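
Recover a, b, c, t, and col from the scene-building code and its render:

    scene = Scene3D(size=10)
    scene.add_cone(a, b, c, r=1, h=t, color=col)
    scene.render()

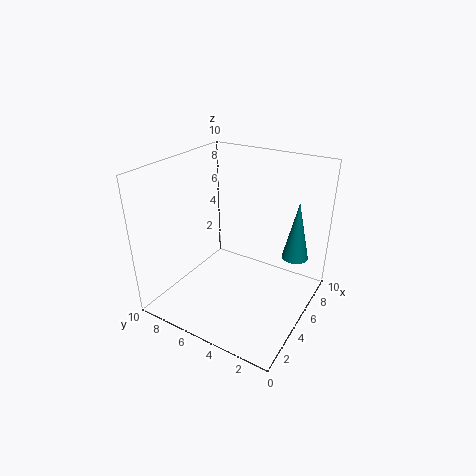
a = 8.5; b = 2; c = 2.5; t = 4.5; col = 'teal'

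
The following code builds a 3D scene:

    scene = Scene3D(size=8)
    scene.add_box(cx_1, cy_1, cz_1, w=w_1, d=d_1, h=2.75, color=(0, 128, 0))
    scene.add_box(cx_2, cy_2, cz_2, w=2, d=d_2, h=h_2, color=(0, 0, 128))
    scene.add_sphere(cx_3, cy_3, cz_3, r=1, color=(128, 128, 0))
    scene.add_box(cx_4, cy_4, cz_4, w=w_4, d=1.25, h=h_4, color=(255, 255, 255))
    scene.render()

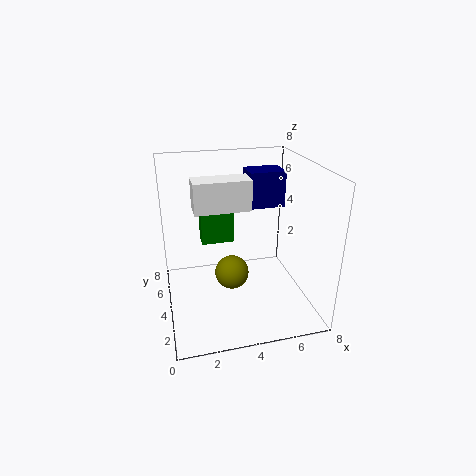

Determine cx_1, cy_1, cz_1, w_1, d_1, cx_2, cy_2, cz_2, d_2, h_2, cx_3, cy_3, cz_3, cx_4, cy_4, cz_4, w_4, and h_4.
cx_1 = 2.25; cy_1 = 6; cz_1 = 2.75; w_1 = 2; d_1 = 1; cx_2 = 4.75; cy_2 = 4.25; cz_2 = 5.5; d_2 = 1.5; h_2 = 2; cx_3 = 3.75; cy_3 = 4.5; cz_3 = 1.5; cx_4 = 1.5; cy_4 = 2.25; cz_4 = 6.25; w_4 = 2.75; h_4 = 1.5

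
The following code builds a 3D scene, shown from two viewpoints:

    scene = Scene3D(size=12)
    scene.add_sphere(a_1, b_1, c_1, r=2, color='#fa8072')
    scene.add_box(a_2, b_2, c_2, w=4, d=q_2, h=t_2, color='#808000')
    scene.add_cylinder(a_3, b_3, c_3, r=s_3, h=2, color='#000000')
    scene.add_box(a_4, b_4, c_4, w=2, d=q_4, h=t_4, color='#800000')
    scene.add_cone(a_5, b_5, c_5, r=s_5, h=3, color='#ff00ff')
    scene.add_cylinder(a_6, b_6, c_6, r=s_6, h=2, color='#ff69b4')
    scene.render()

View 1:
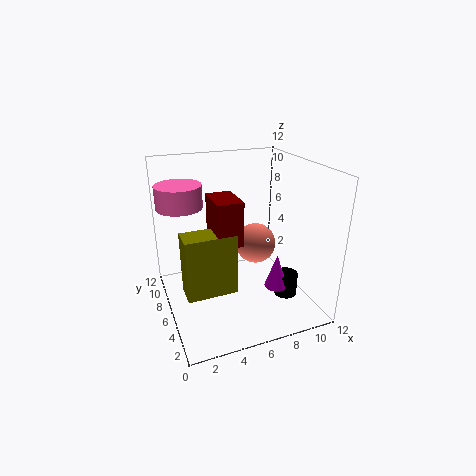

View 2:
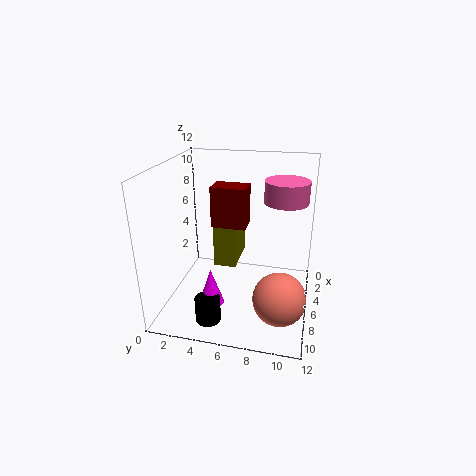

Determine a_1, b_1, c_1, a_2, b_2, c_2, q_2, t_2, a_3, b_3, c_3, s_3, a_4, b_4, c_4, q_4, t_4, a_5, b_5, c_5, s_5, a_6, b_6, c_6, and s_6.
a_1 = 9.5; b_1 = 10; c_1 = 3; a_2 = 1; b_2 = 3.5; c_2 = 2.5; q_2 = 2; t_2 = 5; a_3 = 10; b_3 = 4.5; c_3 = 0.5; s_3 = 1; a_4 = 3.5; b_4 = 3.5; c_4 = 6.5; q_4 = 3; t_4 = 3.5; a_5 = 9; b_5 = 4.5; c_5 = 1.5; s_5 = 1; a_6 = 2; b_6 = 9.5; c_6 = 8; s_6 = 2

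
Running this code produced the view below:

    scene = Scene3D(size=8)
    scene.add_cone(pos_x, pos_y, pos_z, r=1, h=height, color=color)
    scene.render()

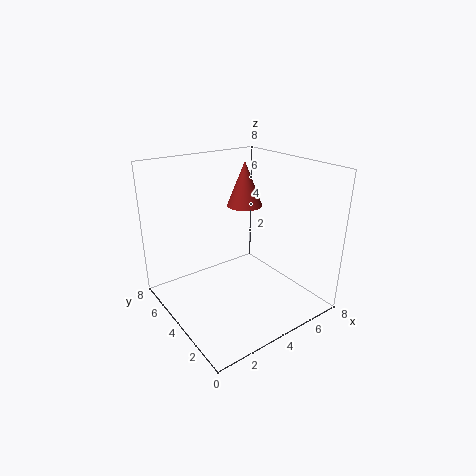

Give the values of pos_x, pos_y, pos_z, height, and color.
pos_x = 5
pos_y = 4.75
pos_z = 5.5
height = 2.5
color = 'brown'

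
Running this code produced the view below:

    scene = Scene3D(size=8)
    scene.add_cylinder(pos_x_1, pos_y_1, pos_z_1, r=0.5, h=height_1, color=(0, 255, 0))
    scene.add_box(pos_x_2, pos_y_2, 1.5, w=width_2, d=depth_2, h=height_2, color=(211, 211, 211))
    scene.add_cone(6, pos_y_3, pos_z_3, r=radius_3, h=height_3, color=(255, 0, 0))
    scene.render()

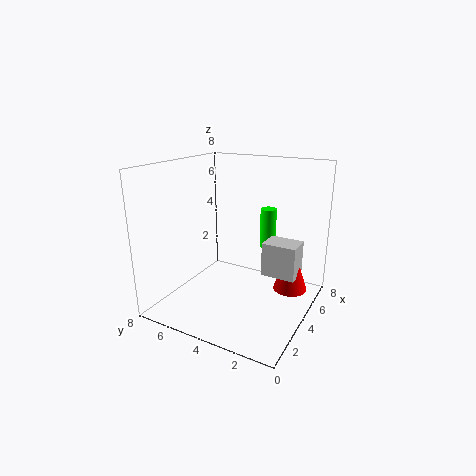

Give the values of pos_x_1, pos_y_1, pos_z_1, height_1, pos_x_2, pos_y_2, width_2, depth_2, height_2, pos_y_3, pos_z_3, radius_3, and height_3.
pos_x_1 = 7
pos_y_1 = 3.5
pos_z_1 = 2.5
height_1 = 2.5
pos_x_2 = 5
pos_y_2 = 1
width_2 = 1.5
depth_2 = 2
height_2 = 2
pos_y_3 = 1.5
pos_z_3 = 0.5
radius_3 = 1
height_3 = 3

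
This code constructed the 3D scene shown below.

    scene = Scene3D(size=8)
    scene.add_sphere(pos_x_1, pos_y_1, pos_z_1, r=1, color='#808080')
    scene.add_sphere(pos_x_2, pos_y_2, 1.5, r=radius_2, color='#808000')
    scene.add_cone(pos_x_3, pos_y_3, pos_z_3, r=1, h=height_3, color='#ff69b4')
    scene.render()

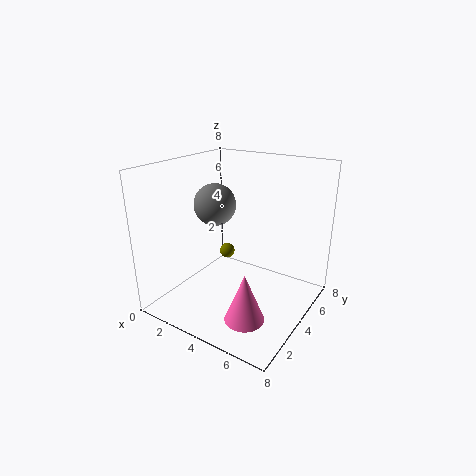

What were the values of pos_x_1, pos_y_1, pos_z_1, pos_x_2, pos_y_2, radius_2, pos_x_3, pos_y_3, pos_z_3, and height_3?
pos_x_1 = 4, pos_y_1 = 2, pos_z_1 = 6.5, pos_x_2 = 1.5, pos_y_2 = 6.5, radius_2 = 0.5, pos_x_3 = 6, pos_y_3 = 1.5, pos_z_3 = 1, height_3 = 2.5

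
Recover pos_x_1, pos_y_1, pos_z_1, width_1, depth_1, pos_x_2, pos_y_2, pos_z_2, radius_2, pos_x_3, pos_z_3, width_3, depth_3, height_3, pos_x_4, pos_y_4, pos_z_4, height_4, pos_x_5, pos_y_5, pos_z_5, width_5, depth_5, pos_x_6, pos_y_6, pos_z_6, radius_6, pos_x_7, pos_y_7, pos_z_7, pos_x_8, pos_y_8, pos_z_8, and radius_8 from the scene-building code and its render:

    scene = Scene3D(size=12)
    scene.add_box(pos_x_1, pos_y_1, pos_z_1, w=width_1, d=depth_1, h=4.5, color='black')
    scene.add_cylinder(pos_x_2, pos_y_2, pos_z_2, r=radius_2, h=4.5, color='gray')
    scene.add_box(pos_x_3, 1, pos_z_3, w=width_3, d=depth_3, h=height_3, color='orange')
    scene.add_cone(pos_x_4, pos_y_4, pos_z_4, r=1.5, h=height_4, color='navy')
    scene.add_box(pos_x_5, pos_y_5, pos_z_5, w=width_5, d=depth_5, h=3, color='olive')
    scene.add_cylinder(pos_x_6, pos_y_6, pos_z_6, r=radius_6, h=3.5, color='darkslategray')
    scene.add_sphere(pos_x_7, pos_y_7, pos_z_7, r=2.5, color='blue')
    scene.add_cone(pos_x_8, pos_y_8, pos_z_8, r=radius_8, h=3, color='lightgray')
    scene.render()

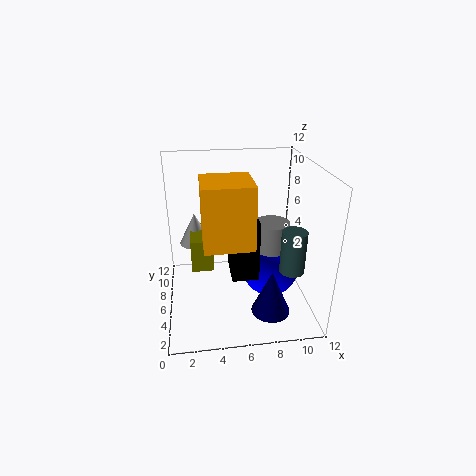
pos_x_1 = 5, pos_y_1 = 2, pos_z_1 = 4.5, width_1 = 2, depth_1 = 2.5, pos_x_2 = 9, pos_y_2 = 6.5, pos_z_2 = 2.5, radius_2 = 1.5, pos_x_3 = 3, pos_z_3 = 7.5, width_3 = 3.5, depth_3 = 3.5, height_3 = 4.5, pos_x_4 = 8, pos_y_4 = 2, pos_z_4 = 1.5, height_4 = 3.5, pos_x_5 = 2, pos_y_5 = 7.5, pos_z_5 = 2, width_5 = 2, depth_5 = 4, pos_x_6 = 10, pos_y_6 = 3.5, pos_z_6 = 4, radius_6 = 1, pos_x_7 = 9, pos_y_7 = 6.5, pos_z_7 = 2.5, pos_x_8 = 2.5, pos_y_8 = 10.5, pos_z_8 = 3.5, radius_8 = 1.5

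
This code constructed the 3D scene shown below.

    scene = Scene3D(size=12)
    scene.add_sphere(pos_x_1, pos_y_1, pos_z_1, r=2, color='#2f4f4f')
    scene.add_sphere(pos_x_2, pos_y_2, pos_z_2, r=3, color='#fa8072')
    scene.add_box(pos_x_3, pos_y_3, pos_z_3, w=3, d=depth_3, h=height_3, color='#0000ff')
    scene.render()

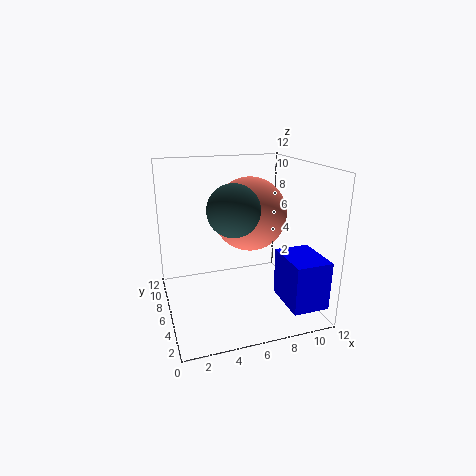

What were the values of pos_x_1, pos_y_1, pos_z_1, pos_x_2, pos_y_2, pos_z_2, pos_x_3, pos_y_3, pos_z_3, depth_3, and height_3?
pos_x_1 = 5, pos_y_1 = 4, pos_z_1 = 9, pos_x_2 = 7, pos_y_2 = 6, pos_z_2 = 8, pos_x_3 = 9, pos_y_3 = 1, pos_z_3 = 1, depth_3 = 4, height_3 = 4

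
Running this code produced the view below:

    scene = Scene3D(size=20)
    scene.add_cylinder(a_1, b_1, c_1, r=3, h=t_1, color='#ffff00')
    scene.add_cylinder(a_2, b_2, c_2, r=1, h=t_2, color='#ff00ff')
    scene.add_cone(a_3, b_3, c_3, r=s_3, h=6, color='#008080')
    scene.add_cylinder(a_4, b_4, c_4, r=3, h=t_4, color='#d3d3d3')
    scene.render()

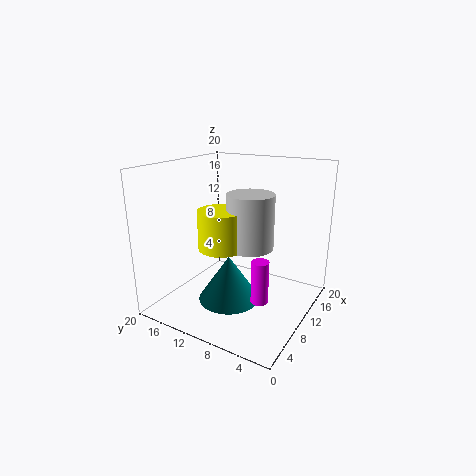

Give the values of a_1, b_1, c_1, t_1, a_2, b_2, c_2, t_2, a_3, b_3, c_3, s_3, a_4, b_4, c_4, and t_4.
a_1 = 6
b_1 = 10
c_1 = 10
t_1 = 5
a_2 = 3
b_2 = 3
c_2 = 6
t_2 = 5
a_3 = 6
b_3 = 9
c_3 = 3
s_3 = 4
a_4 = 8
b_4 = 7
c_4 = 10
t_4 = 7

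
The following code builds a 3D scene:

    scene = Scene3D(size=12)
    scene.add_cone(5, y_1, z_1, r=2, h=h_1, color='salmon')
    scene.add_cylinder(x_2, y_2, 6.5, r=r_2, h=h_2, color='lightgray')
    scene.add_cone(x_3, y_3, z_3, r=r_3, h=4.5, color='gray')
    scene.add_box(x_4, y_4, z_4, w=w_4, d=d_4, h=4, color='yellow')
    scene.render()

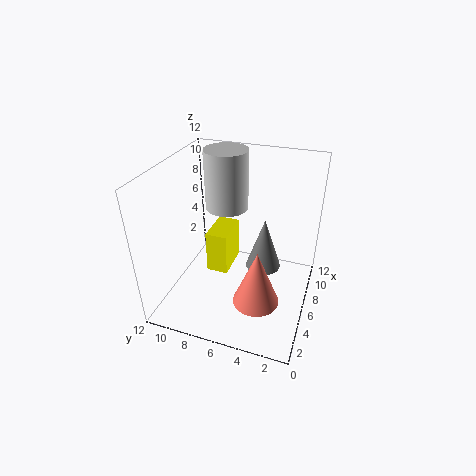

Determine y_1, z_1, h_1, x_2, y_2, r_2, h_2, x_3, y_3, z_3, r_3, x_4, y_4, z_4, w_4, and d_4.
y_1 = 4; z_1 = 0.5; h_1 = 5; x_2 = 10; y_2 = 8.5; r_2 = 2; h_2 = 5.5; x_3 = 7; y_3 = 4; z_3 = 3; r_3 = 1.5; x_4 = 7; y_4 = 7.5; z_4 = 1; w_4 = 3.5; d_4 = 2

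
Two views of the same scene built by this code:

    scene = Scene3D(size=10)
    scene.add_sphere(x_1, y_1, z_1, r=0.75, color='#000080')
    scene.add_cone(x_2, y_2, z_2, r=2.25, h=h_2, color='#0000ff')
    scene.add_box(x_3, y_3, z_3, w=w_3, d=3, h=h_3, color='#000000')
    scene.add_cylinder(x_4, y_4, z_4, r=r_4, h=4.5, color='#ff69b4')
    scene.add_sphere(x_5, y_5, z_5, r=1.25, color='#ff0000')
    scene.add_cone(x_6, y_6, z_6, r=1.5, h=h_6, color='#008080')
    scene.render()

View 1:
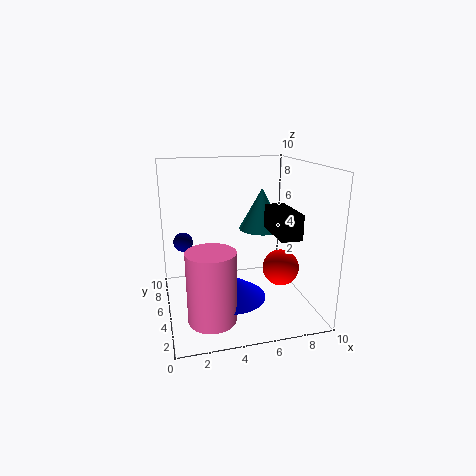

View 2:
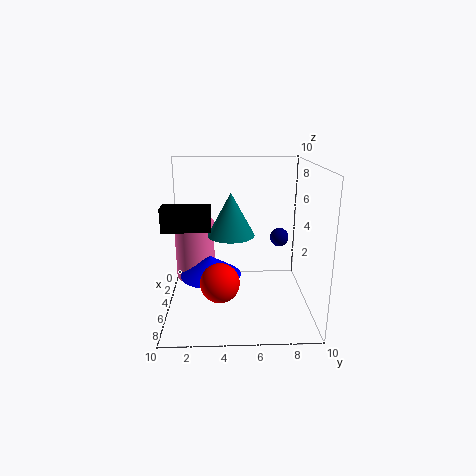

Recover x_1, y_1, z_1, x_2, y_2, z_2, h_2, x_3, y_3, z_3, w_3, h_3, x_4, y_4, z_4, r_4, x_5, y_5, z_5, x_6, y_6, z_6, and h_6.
x_1 = 1.5; y_1 = 8.5; z_1 = 3.75; x_2 = 4; y_2 = 3; z_2 = 1.75; h_2 = 1.5; x_3 = 6.25; y_3 = 0.25; z_3 = 6.25; w_3 = 1.25; h_3 = 1.5; x_4 = 2.5; y_4 = 1.75; z_4 = 1; r_4 = 1.5; x_5 = 7.75; y_5 = 3.75; z_5 = 3; x_6 = 6.5; y_6 = 4.5; z_6 = 5.75; h_6 = 2.75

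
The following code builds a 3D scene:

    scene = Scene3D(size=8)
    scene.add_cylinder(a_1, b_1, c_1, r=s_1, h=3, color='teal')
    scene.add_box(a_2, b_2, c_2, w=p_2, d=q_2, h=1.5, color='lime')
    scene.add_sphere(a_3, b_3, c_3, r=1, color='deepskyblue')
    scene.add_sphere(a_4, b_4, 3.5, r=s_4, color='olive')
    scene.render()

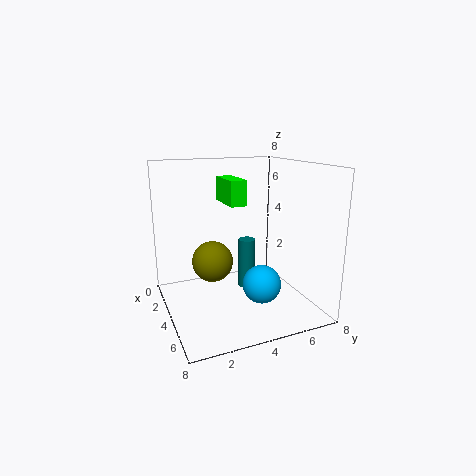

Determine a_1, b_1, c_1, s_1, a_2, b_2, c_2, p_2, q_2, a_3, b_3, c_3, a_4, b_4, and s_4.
a_1 = 3
b_1 = 5
c_1 = 0.5
s_1 = 0.5
a_2 = 0.5
b_2 = 4
c_2 = 5.5
p_2 = 2.5
q_2 = 1
a_3 = 6
b_3 = 4.5
c_3 = 2
a_4 = 5.5
b_4 = 2
s_4 = 1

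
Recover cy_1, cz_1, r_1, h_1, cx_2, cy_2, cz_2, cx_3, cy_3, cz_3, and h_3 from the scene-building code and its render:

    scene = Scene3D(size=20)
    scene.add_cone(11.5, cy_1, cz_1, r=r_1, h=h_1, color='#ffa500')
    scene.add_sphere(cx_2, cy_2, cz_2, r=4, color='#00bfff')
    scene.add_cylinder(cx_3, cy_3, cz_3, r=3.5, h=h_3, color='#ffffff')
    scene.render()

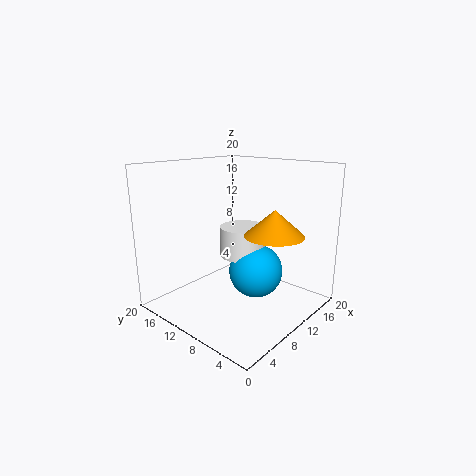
cy_1 = 5; cz_1 = 11; r_1 = 4; h_1 = 3.5; cx_2 = 13.5; cy_2 = 9.5; cz_2 = 4; cx_3 = 13.5; cy_3 = 12; cz_3 = 6; h_3 = 4.5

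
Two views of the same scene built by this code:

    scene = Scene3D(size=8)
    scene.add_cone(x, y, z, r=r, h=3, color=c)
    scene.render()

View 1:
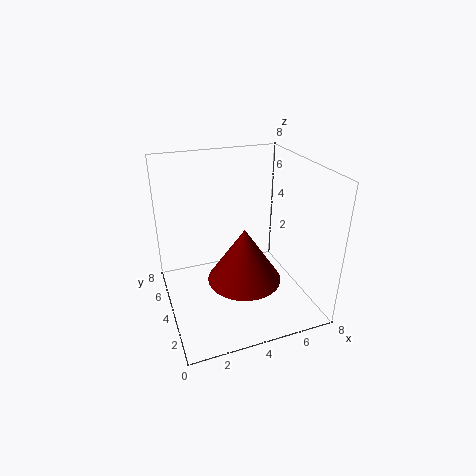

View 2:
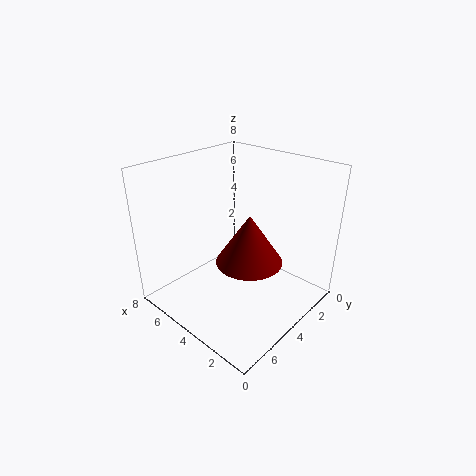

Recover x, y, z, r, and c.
x = 4, y = 3, z = 2, r = 2, c = 'maroon'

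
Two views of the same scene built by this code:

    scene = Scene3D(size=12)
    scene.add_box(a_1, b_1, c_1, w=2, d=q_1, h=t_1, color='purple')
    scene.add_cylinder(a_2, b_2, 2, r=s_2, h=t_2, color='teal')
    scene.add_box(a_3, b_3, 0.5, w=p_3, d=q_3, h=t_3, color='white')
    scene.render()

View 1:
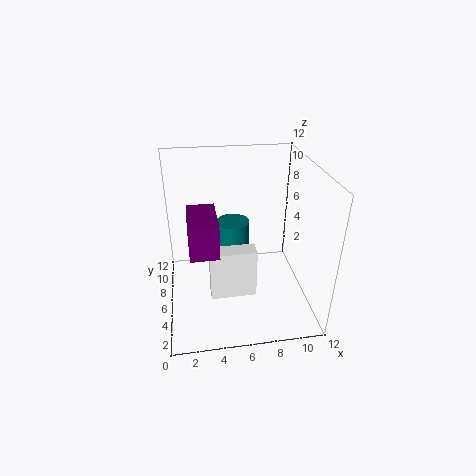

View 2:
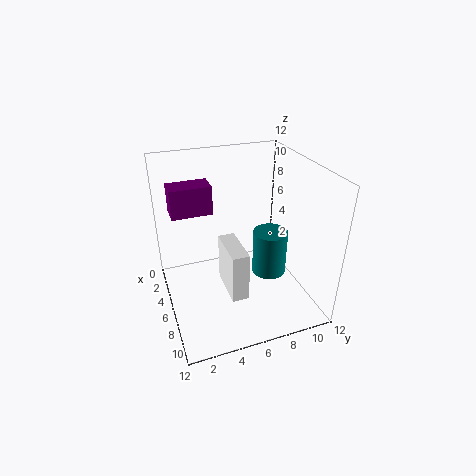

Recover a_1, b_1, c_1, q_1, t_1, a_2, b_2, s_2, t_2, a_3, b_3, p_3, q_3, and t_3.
a_1 = 2
b_1 = 1
c_1 = 7.5
q_1 = 3.5
t_1 = 2.5
a_2 = 6
b_2 = 9
s_2 = 1.5
t_2 = 4
a_3 = 3.5
b_3 = 5
p_3 = 4
q_3 = 1.5
t_3 = 4.5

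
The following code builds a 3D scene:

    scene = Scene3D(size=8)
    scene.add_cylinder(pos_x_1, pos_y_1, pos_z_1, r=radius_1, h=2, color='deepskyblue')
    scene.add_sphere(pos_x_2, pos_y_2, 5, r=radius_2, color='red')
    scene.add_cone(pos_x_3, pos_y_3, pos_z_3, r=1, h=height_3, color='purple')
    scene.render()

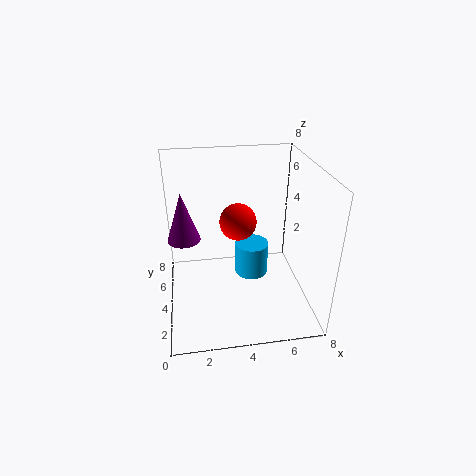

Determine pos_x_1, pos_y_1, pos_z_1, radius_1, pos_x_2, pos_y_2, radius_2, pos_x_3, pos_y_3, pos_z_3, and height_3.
pos_x_1 = 5, pos_y_1 = 5, pos_z_1 = 1, radius_1 = 1, pos_x_2 = 4, pos_y_2 = 4, radius_2 = 1, pos_x_3 = 1, pos_y_3 = 6, pos_z_3 = 3, height_3 = 3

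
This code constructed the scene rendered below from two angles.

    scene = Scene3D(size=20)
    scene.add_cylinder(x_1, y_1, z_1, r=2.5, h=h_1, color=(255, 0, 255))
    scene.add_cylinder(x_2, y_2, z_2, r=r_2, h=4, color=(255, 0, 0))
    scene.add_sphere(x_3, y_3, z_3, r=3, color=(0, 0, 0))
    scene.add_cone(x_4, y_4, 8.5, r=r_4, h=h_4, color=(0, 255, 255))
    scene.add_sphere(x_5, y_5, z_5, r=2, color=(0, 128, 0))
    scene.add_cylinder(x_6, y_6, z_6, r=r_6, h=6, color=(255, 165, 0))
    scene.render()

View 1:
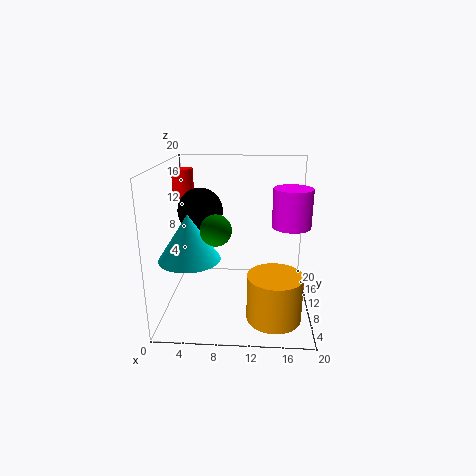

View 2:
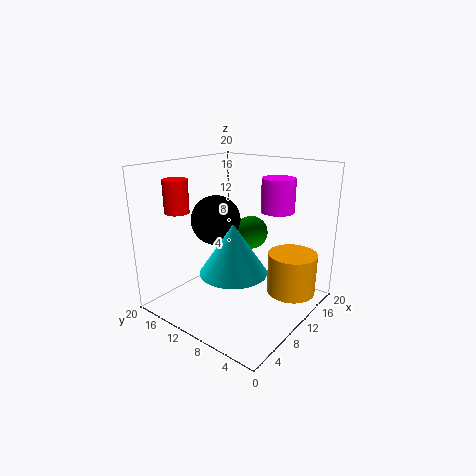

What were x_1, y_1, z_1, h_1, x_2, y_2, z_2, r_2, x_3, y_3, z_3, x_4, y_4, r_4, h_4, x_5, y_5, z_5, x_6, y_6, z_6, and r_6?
x_1 = 17, y_1 = 8, z_1 = 12.5, h_1 = 5, x_2 = 2, y_2 = 13, z_2 = 15, r_2 = 1.5, x_3 = 5, y_3 = 9.5, z_3 = 14, x_4 = 4, y_4 = 6, r_4 = 4, h_4 = 6, x_5 = 7.5, y_5 = 6, z_5 = 12.5, x_6 = 15, y_6 = 4, z_6 = 1.5, r_6 = 3.5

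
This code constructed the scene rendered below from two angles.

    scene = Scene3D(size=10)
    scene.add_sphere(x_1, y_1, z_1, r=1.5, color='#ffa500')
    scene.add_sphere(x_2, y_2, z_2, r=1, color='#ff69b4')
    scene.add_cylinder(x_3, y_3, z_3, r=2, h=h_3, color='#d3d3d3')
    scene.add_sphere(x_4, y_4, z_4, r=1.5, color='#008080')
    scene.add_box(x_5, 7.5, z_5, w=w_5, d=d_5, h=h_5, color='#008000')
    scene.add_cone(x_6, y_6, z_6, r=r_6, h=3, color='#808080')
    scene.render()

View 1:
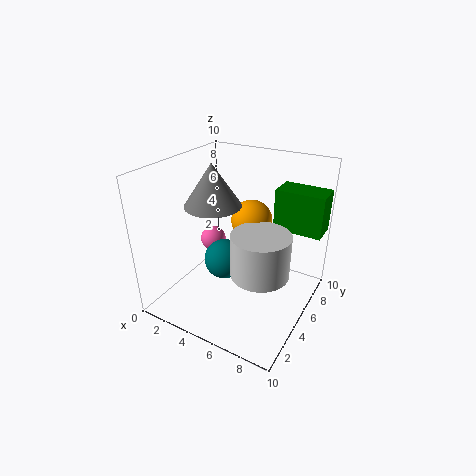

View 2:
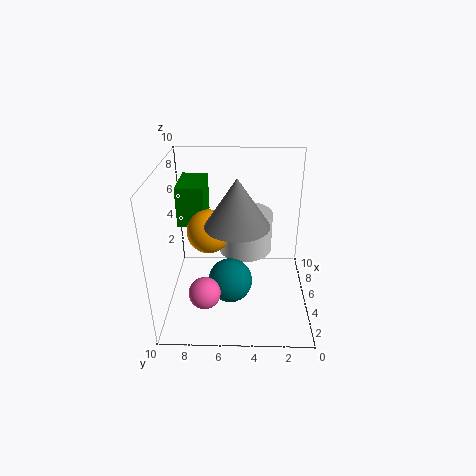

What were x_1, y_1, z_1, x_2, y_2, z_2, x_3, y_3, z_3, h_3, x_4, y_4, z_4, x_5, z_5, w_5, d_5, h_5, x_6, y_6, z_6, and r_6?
x_1 = 5
y_1 = 7
z_1 = 5.5
x_2 = 1.5
y_2 = 7
z_2 = 3
x_3 = 7
y_3 = 4.5
z_3 = 3
h_3 = 3
x_4 = 3.5
y_4 = 5.5
z_4 = 2.5
x_5 = 6.5
z_5 = 5
w_5 = 3.5
d_5 = 2
h_5 = 3
x_6 = 3
y_6 = 5
z_6 = 7
r_6 = 2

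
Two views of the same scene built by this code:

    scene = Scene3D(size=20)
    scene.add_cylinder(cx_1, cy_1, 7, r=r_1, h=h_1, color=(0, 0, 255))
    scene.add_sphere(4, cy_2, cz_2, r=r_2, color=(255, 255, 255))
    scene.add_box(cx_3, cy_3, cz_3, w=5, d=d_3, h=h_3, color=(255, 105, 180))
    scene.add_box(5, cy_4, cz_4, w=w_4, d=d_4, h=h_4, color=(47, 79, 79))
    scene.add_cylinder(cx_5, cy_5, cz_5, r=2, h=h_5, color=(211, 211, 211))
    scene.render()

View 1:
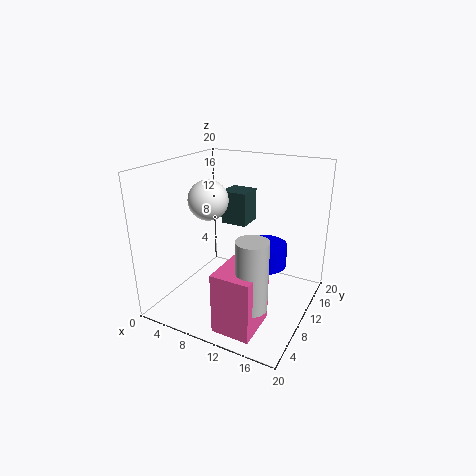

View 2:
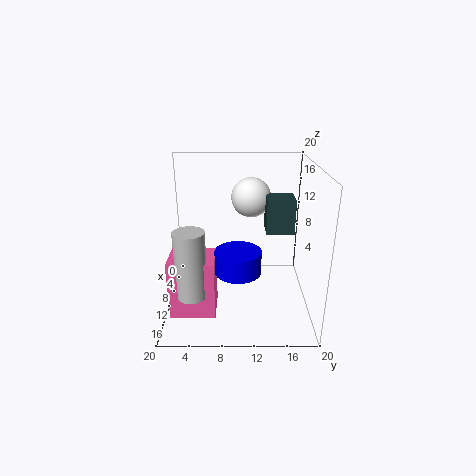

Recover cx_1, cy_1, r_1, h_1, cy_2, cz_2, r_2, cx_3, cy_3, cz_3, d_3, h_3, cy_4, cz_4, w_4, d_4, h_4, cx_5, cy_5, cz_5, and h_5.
cx_1 = 14, cy_1 = 10, r_1 = 3, h_1 = 3, cy_2 = 12, cz_2 = 14, r_2 = 3, cx_3 = 11, cy_3 = 1, cz_3 = 1, d_3 = 6, h_3 = 8, cy_4 = 14, cz_4 = 10, w_4 = 4, d_4 = 4, h_4 = 5, cx_5 = 15, cy_5 = 4, cz_5 = 4, h_5 = 9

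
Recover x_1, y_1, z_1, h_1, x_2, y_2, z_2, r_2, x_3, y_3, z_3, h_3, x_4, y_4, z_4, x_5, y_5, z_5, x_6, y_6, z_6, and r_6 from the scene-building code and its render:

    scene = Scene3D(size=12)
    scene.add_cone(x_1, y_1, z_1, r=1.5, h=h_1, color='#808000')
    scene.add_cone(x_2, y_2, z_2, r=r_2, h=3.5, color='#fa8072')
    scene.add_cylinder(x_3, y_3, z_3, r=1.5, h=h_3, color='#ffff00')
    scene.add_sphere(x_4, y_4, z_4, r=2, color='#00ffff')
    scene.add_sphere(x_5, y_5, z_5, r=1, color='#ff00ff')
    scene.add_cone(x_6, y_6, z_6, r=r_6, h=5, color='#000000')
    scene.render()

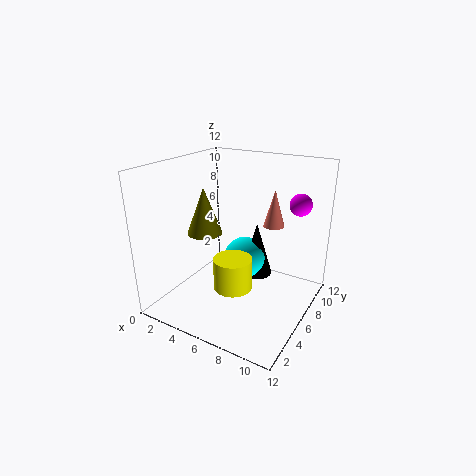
x_1 = 3
y_1 = 5.5
z_1 = 6
h_1 = 4
x_2 = 7
y_2 = 11
z_2 = 5.5
r_2 = 1
x_3 = 7
y_3 = 3.5
z_3 = 3
h_3 = 2.5
x_4 = 5
y_4 = 9
z_4 = 2.5
x_5 = 9.5
y_5 = 11
z_5 = 8
x_6 = 6
y_6 = 9.5
z_6 = 1
r_6 = 1.5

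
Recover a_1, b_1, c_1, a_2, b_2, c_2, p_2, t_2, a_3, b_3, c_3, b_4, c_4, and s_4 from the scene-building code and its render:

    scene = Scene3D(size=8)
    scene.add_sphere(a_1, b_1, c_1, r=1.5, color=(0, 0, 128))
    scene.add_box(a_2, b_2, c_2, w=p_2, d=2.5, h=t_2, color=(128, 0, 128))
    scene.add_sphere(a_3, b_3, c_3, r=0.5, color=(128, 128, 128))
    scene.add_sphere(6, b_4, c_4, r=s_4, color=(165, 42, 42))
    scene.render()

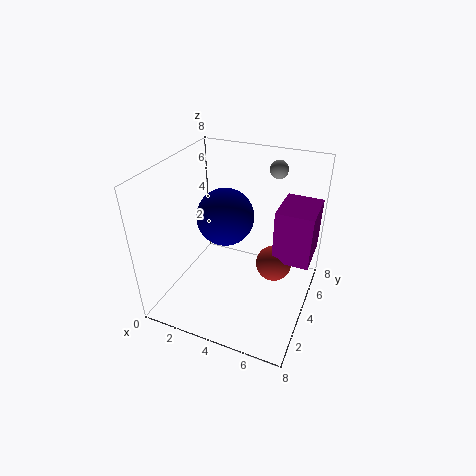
a_1 = 3.5, b_1 = 3.5, c_1 = 5.5, a_2 = 6, b_2 = 4, c_2 = 3, p_2 = 2, t_2 = 3, a_3 = 5.5, b_3 = 6, c_3 = 7.5, b_4 = 4.5, c_4 = 2.5, s_4 = 1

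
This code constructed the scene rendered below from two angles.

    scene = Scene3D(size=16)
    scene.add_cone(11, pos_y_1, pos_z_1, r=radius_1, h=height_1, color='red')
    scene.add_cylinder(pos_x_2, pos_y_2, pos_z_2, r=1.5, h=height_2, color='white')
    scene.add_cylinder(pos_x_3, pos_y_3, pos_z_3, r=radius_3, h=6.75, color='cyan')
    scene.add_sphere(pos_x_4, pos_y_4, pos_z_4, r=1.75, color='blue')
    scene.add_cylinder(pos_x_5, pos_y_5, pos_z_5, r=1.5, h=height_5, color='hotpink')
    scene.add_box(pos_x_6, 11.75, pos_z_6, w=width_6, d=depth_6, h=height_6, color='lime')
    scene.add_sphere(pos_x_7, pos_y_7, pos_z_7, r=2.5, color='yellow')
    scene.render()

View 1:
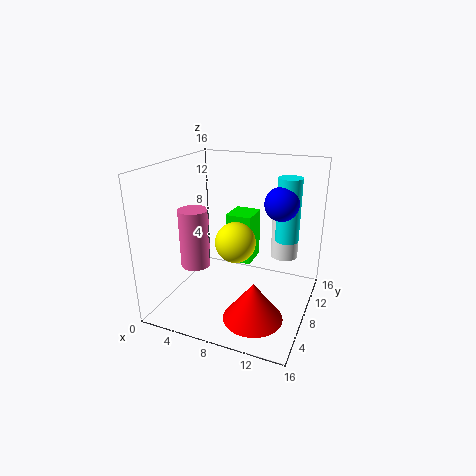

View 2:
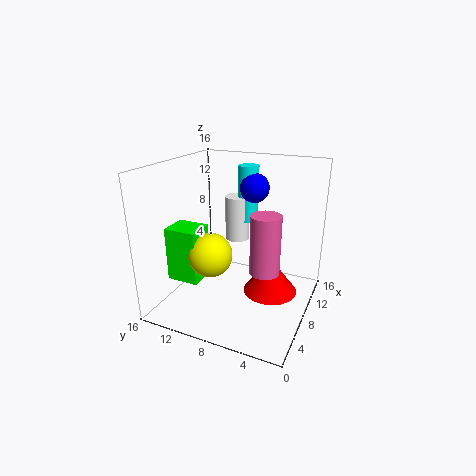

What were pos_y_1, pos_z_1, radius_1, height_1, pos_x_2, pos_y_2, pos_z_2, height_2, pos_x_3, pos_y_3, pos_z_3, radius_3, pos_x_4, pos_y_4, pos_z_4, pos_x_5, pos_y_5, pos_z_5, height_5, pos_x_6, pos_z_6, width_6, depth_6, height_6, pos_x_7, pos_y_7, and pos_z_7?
pos_y_1 = 5, pos_z_1 = 0.25, radius_1 = 3.25, height_1 = 4.25, pos_x_2 = 12.75, pos_y_2 = 10.25, pos_z_2 = 5.75, height_2 = 5.5, pos_x_3 = 13.25, pos_y_3 = 9, pos_z_3 = 8.25, radius_3 = 1.25, pos_x_4 = 12.75, pos_y_4 = 8, pos_z_4 = 12.5, pos_x_5 = 5, pos_y_5 = 3.75, pos_z_5 = 6.25, height_5 = 6, pos_x_6 = 4.75, pos_z_6 = 2.75, width_6 = 3.25, depth_6 = 3.75, height_6 = 6.25, pos_x_7 = 6.5, pos_y_7 = 10.75, pos_z_7 = 6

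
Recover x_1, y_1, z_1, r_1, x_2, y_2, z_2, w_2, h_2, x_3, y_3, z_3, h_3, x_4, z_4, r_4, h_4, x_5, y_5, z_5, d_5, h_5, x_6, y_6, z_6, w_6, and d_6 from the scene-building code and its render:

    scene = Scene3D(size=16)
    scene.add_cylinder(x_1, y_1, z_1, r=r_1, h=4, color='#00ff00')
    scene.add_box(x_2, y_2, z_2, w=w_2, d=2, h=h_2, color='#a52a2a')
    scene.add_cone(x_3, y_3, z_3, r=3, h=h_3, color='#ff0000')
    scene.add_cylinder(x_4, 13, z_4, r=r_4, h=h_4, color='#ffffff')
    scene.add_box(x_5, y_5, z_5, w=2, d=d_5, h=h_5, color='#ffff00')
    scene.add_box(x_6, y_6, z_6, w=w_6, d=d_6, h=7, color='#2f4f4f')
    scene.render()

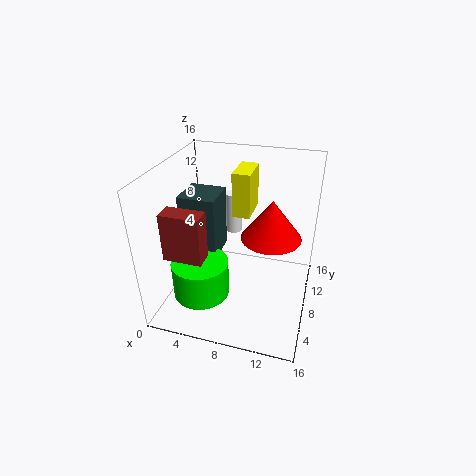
x_1 = 5, y_1 = 4, z_1 = 3, r_1 = 3, x_2 = 2, y_2 = 2, z_2 = 8, w_2 = 4, h_2 = 5, x_3 = 12, y_3 = 6, z_3 = 10, h_3 = 4, x_4 = 6, z_4 = 6, r_4 = 1, h_4 = 5, x_5 = 7, y_5 = 9, z_5 = 10, d_5 = 4, h_5 = 5, x_6 = 2, y_6 = 6, z_6 = 6, w_6 = 4, d_6 = 4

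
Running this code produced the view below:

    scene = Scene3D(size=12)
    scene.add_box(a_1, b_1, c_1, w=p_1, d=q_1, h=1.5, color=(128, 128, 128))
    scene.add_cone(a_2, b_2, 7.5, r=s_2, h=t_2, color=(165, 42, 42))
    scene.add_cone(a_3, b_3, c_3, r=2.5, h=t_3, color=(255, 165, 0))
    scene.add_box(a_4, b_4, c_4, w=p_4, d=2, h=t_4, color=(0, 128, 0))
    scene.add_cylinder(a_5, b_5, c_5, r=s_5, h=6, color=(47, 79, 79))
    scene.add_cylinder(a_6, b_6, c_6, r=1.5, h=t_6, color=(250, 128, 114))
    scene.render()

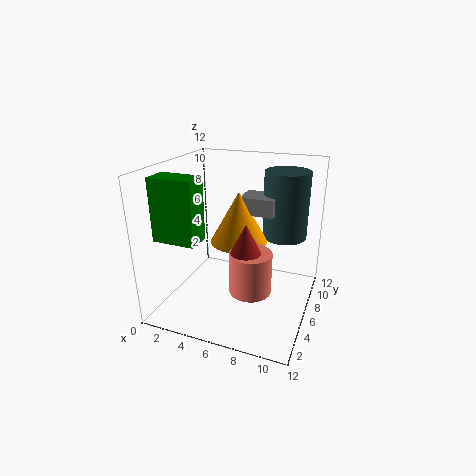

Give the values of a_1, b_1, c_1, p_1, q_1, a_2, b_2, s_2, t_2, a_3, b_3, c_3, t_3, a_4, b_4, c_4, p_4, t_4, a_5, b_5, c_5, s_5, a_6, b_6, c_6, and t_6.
a_1 = 5.5, b_1 = 7.5, c_1 = 7.5, p_1 = 3, q_1 = 2.5, a_2 = 8.5, b_2 = 1, s_2 = 1, t_2 = 2, a_3 = 5.5, b_3 = 7.5, c_3 = 5, t_3 = 4.5, a_4 = 0.5, b_4 = 2, c_4 = 6.5, p_4 = 3.5, t_4 = 5, a_5 = 9, b_5 = 10, c_5 = 5, s_5 = 2, a_6 = 8.5, b_6 = 2, c_6 = 4, t_6 = 3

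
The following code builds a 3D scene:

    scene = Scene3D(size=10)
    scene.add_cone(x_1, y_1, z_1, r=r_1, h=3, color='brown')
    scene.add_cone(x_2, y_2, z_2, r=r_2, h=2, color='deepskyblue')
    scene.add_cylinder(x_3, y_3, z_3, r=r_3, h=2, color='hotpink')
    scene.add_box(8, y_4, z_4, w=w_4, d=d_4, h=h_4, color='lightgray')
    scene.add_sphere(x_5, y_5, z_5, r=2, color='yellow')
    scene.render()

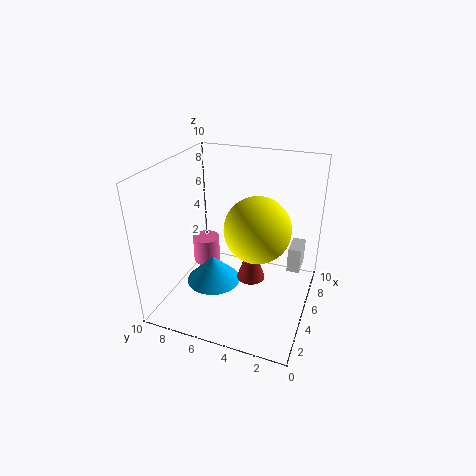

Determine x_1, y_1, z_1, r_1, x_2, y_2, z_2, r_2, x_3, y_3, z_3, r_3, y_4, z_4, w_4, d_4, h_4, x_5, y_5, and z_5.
x_1 = 5
y_1 = 4
z_1 = 2
r_1 = 1
x_2 = 5
y_2 = 7
z_2 = 1
r_2 = 2
x_3 = 6
y_3 = 8
z_3 = 2
r_3 = 1
y_4 = 1
z_4 = 1
w_4 = 2
d_4 = 1
h_4 = 2
x_5 = 3
y_5 = 3
z_5 = 7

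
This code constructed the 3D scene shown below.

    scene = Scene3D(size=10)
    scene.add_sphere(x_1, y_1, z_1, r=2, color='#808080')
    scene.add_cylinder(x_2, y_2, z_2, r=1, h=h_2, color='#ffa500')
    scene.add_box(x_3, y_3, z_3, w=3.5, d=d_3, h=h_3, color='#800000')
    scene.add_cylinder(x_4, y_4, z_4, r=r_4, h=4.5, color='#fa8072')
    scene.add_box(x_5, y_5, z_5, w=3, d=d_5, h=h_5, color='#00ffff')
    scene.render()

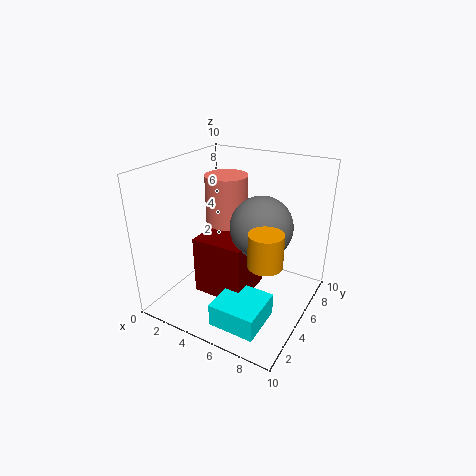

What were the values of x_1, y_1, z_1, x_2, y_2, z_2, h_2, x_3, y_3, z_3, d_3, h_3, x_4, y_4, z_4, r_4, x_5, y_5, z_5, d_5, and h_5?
x_1 = 7; y_1 = 4.5; z_1 = 6.5; x_2 = 8.5; y_2 = 2; z_2 = 5.5; h_2 = 2; x_3 = 3; y_3 = 2.5; z_3 = 1.5; d_3 = 3.5; h_3 = 4; x_4 = 3.5; y_4 = 6; z_4 = 4.5; r_4 = 1.5; x_5 = 5.5; y_5 = 0.5; z_5 = 1; d_5 = 3; h_5 = 1.5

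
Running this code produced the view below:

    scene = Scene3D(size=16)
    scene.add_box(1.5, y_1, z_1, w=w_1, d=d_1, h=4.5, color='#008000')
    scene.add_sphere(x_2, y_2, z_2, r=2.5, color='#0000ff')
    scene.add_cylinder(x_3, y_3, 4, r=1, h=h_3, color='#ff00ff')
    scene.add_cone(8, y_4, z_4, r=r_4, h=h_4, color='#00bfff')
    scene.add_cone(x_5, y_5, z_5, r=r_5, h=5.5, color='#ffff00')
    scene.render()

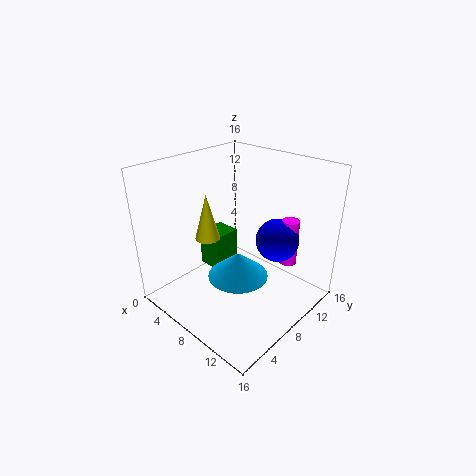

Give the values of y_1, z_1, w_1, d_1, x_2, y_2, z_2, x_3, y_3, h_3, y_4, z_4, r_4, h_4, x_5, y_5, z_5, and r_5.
y_1 = 8, z_1 = 2, w_1 = 3, d_1 = 3.5, x_2 = 10.5, y_2 = 12, z_2 = 7, x_3 = 11.5, y_3 = 13, h_3 = 5.5, y_4 = 8, z_4 = 3, r_4 = 3.5, h_4 = 3, x_5 = 3.5, y_5 = 7.5, z_5 = 6.5, r_5 = 1.5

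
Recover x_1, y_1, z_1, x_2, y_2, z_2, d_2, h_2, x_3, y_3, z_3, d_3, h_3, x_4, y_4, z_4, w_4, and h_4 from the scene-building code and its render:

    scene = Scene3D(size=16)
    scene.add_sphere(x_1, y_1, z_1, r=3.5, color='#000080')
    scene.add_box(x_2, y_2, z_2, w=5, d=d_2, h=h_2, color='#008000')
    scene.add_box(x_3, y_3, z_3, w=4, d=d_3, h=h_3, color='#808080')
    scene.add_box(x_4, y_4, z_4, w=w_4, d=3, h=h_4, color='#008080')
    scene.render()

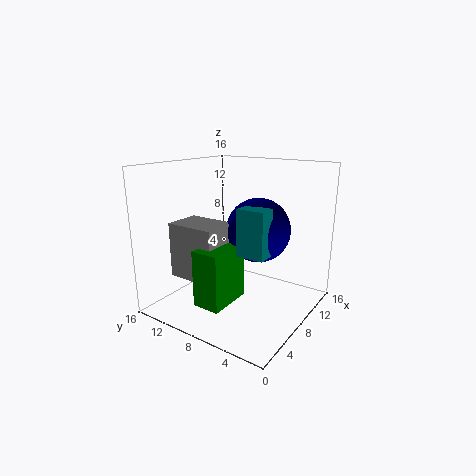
x_1 = 9, y_1 = 6, z_1 = 9, x_2 = 2, y_2 = 6.5, z_2 = 2, d_2 = 3, h_2 = 6, x_3 = 3, y_3 = 8, z_3 = 4, d_3 = 5.5, h_3 = 6, x_4 = 5.5, y_4 = 3.5, z_4 = 7, w_4 = 2, h_4 = 5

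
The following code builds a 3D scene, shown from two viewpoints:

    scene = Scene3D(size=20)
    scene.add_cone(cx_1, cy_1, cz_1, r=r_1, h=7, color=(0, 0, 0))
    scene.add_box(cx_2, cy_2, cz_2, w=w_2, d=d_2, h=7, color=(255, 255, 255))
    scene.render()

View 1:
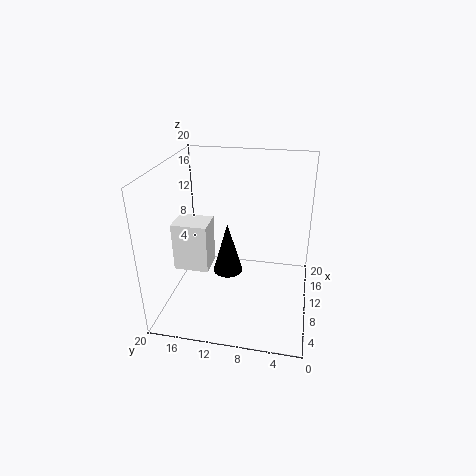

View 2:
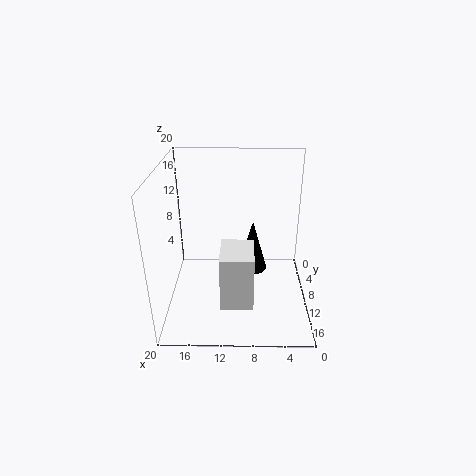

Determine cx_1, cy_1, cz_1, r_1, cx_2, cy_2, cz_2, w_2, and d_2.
cx_1 = 8
cy_1 = 11
cz_1 = 6
r_1 = 2
cx_2 = 8
cy_2 = 14
cz_2 = 5
w_2 = 4
d_2 = 5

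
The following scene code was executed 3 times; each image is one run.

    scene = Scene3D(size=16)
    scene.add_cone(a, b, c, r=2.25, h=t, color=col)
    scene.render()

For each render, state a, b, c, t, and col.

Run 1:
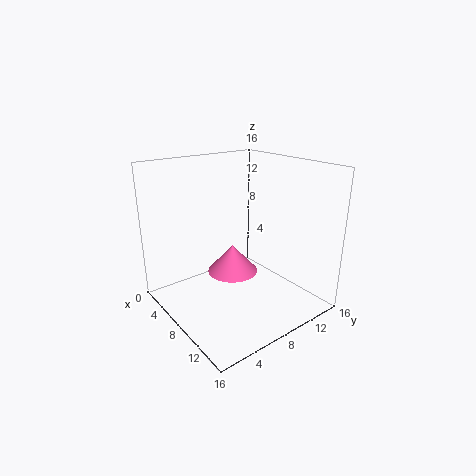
a = 12.75; b = 3.75; c = 7.5; t = 2.5; col = 'hotpink'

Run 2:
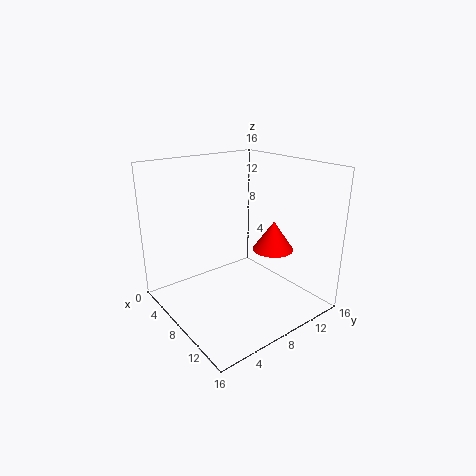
a = 10.5; b = 11; c = 6.75; t = 3.25; col = 'red'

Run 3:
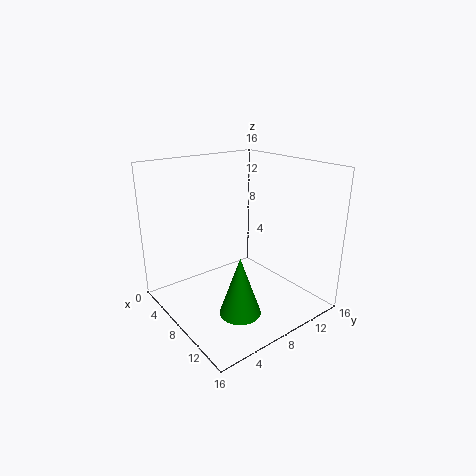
a = 11; b = 6; c = 0.75; t = 6.5; col = 'green'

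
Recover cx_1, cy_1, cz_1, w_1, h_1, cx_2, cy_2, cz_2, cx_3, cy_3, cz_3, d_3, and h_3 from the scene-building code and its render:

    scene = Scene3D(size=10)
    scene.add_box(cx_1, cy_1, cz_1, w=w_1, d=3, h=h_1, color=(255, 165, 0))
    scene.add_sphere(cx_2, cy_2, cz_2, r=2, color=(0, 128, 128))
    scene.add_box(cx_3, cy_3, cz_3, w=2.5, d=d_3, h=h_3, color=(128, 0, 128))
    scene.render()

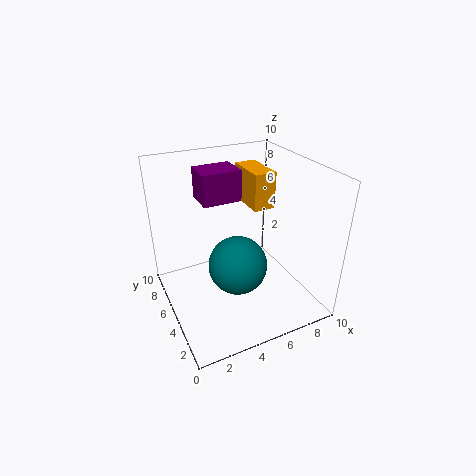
cx_1 = 6; cy_1 = 4.5; cz_1 = 7; w_1 = 1.5; h_1 = 2.5; cx_2 = 4.5; cy_2 = 4; cz_2 = 3.5; cx_3 = 2.5; cy_3 = 4.5; cz_3 = 8; d_3 = 2; h_3 = 2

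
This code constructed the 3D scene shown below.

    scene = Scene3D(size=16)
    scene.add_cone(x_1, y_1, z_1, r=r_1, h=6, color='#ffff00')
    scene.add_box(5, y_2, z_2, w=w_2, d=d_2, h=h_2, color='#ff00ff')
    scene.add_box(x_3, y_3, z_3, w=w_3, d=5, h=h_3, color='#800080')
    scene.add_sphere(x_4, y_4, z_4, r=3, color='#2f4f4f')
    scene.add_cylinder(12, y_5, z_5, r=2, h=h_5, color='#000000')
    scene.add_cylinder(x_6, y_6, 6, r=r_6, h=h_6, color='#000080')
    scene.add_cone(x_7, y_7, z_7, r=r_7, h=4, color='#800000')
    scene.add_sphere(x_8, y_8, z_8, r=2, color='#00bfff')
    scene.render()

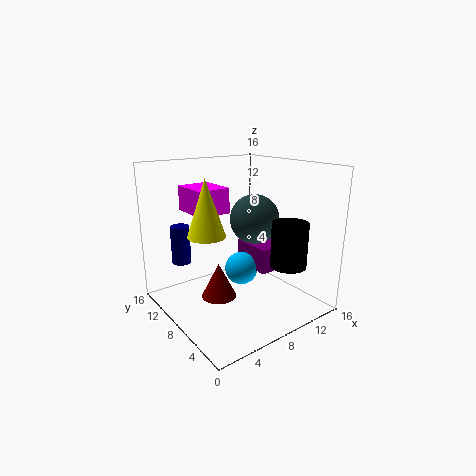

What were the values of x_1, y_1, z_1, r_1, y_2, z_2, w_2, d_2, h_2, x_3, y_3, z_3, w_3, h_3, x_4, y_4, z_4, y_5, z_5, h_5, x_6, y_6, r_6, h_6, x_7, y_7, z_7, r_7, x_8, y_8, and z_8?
x_1 = 4; y_1 = 8; z_1 = 9; r_1 = 2; y_2 = 11; z_2 = 10; w_2 = 4; d_2 = 5; h_2 = 3; x_3 = 11; y_3 = 7; z_3 = 3; w_3 = 4; h_3 = 3; x_4 = 12; y_4 = 10; z_4 = 9; y_5 = 4; z_5 = 5; h_5 = 5; x_6 = 2; y_6 = 10; r_6 = 1; h_6 = 4; x_7 = 6; y_7 = 9; z_7 = 1; r_7 = 2; x_8 = 10; y_8 = 10; z_8 = 3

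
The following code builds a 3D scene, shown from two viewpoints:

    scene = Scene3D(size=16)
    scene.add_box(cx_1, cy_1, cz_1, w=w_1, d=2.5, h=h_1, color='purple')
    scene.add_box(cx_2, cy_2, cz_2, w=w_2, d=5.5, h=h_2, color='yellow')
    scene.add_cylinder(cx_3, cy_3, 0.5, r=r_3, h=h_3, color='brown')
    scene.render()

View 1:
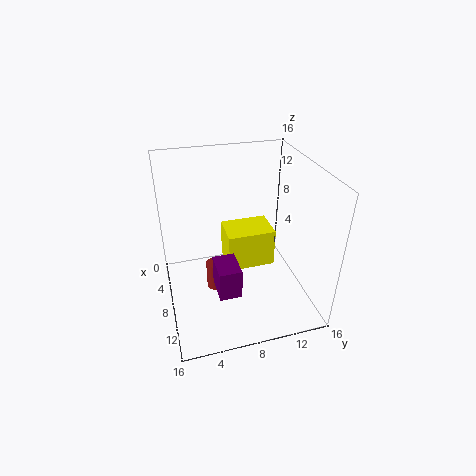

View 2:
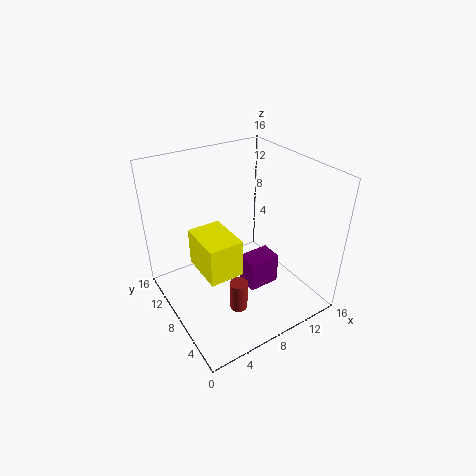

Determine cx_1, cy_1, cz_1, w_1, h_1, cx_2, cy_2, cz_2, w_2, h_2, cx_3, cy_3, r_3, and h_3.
cx_1 = 8
cy_1 = 5
cz_1 = 2.5
w_1 = 3.5
h_1 = 3.5
cx_2 = 4
cy_2 = 7
cz_2 = 3.5
w_2 = 4
h_2 = 4.5
cx_3 = 6.5
cy_3 = 5.5
r_3 = 1
h_3 = 3.5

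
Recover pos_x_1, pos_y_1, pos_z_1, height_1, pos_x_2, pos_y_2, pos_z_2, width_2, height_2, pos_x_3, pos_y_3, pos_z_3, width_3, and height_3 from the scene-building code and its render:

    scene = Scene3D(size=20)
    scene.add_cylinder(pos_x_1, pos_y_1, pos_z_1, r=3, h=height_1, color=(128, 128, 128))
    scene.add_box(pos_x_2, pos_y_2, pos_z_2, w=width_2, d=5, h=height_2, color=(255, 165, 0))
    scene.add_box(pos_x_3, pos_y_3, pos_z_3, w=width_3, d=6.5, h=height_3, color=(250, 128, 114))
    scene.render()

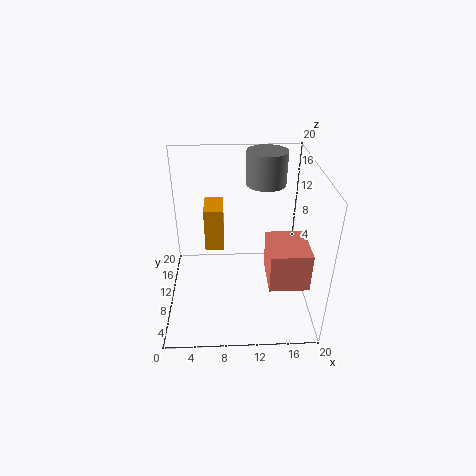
pos_x_1 = 14.5; pos_y_1 = 17; pos_z_1 = 15; height_1 = 5; pos_x_2 = 5; pos_y_2 = 15; pos_z_2 = 4.5; width_2 = 3; height_2 = 7; pos_x_3 = 14; pos_y_3 = 5; pos_z_3 = 4.5; width_3 = 5.5; height_3 = 5.5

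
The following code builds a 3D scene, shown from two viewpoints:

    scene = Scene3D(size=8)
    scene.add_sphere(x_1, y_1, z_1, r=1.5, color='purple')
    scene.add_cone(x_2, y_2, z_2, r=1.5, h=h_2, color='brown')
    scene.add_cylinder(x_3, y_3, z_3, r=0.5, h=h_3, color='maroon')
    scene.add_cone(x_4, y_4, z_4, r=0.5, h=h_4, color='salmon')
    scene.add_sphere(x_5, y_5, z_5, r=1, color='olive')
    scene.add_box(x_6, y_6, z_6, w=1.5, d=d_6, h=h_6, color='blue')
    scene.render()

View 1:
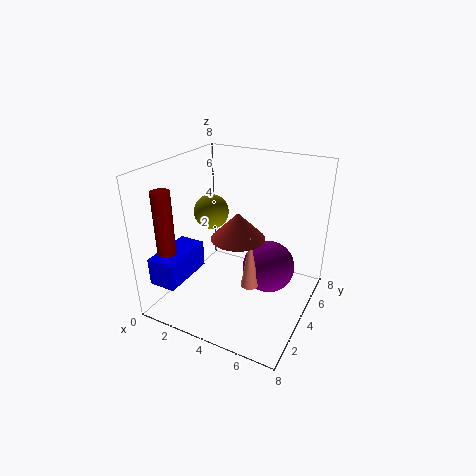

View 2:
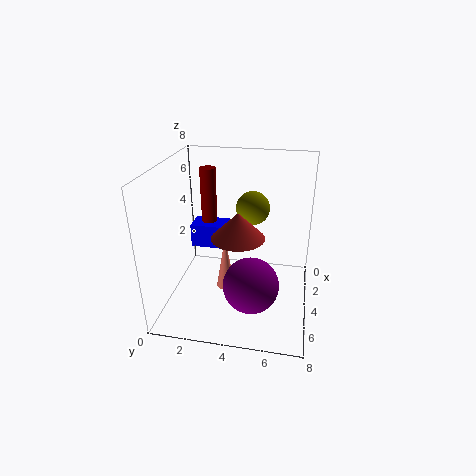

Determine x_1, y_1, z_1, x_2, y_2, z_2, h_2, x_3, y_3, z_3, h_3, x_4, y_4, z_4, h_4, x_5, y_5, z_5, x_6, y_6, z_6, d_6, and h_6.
x_1 = 5.5; y_1 = 5; z_1 = 2; x_2 = 4; y_2 = 4; z_2 = 4; h_2 = 1.5; x_3 = 1; y_3 = 1.5; z_3 = 3; h_3 = 4; x_4 = 5; y_4 = 3.5; z_4 = 1.5; h_4 = 3; x_5 = 2; y_5 = 4.5; z_5 = 5; x_6 = 0.5; y_6 = 0.5; z_6 = 2; d_6 = 3; h_6 = 1.5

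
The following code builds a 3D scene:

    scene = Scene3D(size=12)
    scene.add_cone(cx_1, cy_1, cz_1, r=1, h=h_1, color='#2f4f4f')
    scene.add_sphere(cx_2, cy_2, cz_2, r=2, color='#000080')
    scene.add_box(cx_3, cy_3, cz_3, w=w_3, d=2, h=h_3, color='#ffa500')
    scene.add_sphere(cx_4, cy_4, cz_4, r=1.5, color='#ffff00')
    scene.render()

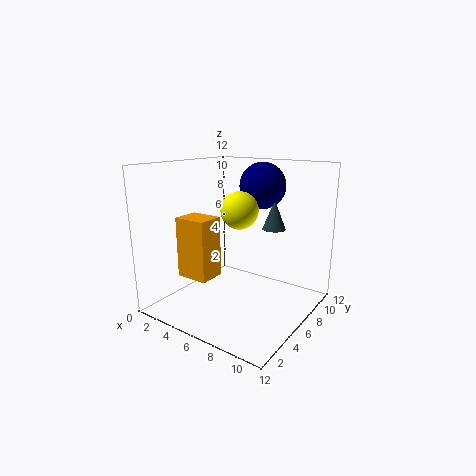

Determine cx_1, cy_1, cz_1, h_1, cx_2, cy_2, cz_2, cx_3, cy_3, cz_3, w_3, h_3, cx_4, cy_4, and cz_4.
cx_1 = 8, cy_1 = 8.5, cz_1 = 6.5, h_1 = 2.5, cx_2 = 6.5, cy_2 = 9, cz_2 = 10, cx_3 = 4, cy_3 = 1, cz_3 = 4, w_3 = 2.5, h_3 = 4.5, cx_4 = 6.5, cy_4 = 5.5, cz_4 = 8.5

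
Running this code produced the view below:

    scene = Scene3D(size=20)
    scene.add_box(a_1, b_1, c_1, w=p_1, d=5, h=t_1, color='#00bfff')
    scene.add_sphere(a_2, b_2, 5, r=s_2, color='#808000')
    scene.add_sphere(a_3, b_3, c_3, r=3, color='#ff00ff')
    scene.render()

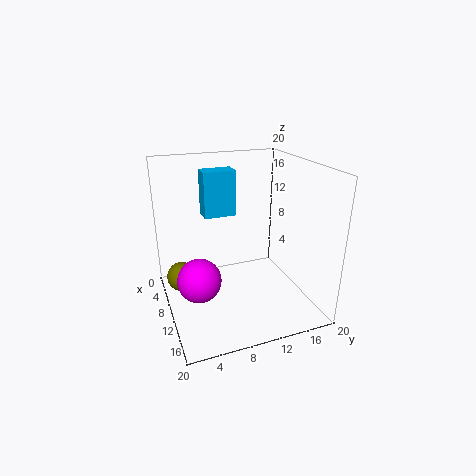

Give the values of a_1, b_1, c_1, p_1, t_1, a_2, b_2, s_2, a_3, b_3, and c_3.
a_1 = 1, b_1 = 7, c_1 = 11, p_1 = 3, t_1 = 7, a_2 = 9, b_2 = 2, s_2 = 2, a_3 = 11, b_3 = 4, c_3 = 5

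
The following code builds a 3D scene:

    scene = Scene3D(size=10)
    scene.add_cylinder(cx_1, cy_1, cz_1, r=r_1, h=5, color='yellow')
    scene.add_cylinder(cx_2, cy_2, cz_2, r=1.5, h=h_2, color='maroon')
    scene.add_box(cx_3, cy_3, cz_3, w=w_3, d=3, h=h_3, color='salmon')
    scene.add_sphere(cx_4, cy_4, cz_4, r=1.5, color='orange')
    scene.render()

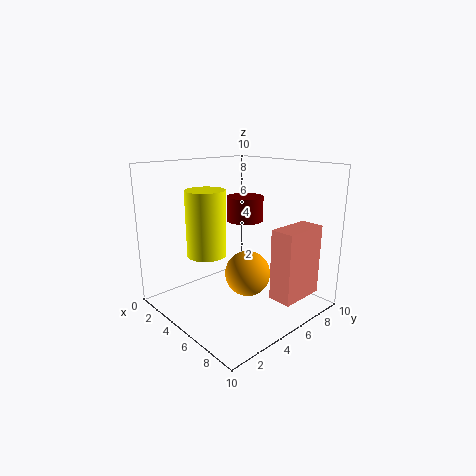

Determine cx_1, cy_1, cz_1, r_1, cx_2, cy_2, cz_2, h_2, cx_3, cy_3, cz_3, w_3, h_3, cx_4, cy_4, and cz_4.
cx_1 = 2; cy_1 = 4.5; cz_1 = 3; r_1 = 1.5; cx_2 = 2; cy_2 = 8.5; cz_2 = 5; h_2 = 2; cx_3 = 8.5; cy_3 = 4.5; cz_3 = 2; w_3 = 1.5; h_3 = 4.5; cx_4 = 6.5; cy_4 = 4.5; cz_4 = 3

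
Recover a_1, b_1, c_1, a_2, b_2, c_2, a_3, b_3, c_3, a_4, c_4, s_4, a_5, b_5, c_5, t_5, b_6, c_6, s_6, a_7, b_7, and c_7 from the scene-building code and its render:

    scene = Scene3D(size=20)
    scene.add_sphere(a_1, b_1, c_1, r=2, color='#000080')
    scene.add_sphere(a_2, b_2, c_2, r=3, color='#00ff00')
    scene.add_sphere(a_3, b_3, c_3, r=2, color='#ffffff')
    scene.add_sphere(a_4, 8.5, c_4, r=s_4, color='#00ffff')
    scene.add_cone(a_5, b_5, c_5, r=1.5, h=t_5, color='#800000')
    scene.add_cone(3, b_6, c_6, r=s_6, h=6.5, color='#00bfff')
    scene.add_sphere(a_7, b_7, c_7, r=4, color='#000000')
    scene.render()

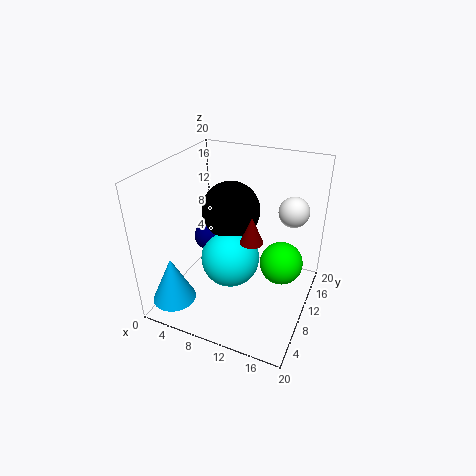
a_1 = 6, b_1 = 9, c_1 = 10, a_2 = 16, b_2 = 11.5, c_2 = 6.5, a_3 = 17, b_3 = 12, c_3 = 14.5, a_4 = 9.5, c_4 = 7.5, s_4 = 4, a_5 = 13, b_5 = 7.5, c_5 = 11.5, t_5 = 3.5, b_6 = 3.5, c_6 = 2, s_6 = 3, a_7 = 8.5, b_7 = 11, c_7 = 13.5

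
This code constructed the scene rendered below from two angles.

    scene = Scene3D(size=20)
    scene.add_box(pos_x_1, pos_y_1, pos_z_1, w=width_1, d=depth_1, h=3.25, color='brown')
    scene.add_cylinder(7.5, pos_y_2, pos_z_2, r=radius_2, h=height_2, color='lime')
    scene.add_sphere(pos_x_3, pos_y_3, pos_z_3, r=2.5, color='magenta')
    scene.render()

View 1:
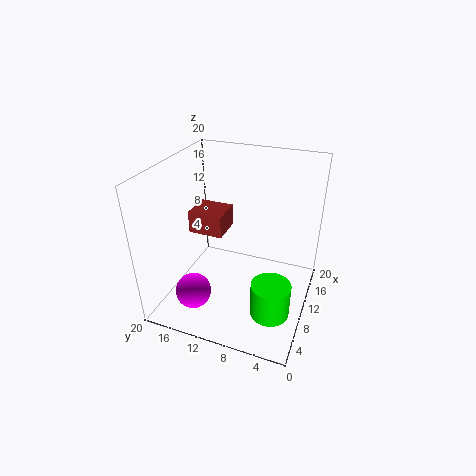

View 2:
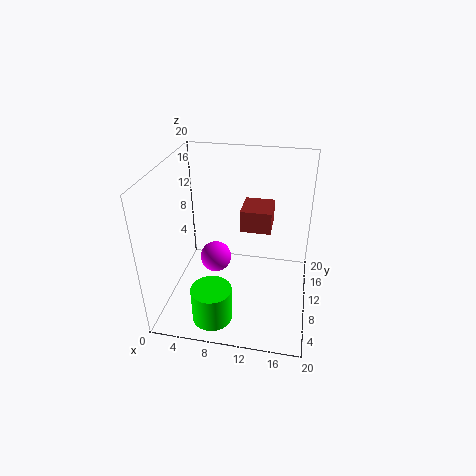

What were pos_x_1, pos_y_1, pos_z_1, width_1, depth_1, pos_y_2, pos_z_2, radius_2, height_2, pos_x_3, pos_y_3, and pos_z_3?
pos_x_1 = 9.75, pos_y_1 = 12.5, pos_z_1 = 9.5, width_1 = 4.5, depth_1 = 5, pos_y_2 = 4.25, pos_z_2 = 0.25, radius_2 = 2.75, height_2 = 5, pos_x_3 = 5.25, pos_y_3 = 15, pos_z_3 = 2.75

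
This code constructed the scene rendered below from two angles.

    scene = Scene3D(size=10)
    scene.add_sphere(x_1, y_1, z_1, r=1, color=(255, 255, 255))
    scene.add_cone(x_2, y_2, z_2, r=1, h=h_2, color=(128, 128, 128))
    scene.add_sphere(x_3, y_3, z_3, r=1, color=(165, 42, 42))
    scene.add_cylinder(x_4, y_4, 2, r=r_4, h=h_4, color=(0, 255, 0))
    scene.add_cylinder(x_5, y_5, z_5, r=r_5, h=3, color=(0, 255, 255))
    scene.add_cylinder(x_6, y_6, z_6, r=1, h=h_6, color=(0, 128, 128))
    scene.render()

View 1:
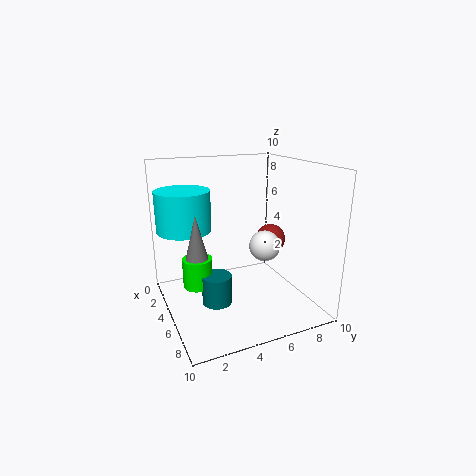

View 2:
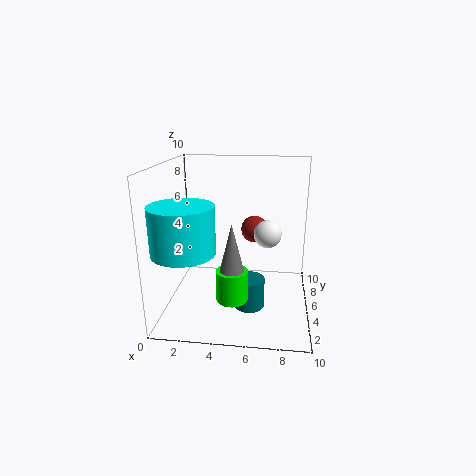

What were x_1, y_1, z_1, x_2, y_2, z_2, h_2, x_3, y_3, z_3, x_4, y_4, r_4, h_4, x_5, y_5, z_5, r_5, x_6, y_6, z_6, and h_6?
x_1 = 7, y_1 = 6, z_1 = 5, x_2 = 5, y_2 = 2, z_2 = 3, h_2 = 4, x_3 = 6, y_3 = 7, z_3 = 5, x_4 = 5, y_4 = 2, r_4 = 1, h_4 = 2, x_5 = 2, y_5 = 2, z_5 = 5, r_5 = 2, x_6 = 6, y_6 = 3, z_6 = 1, h_6 = 2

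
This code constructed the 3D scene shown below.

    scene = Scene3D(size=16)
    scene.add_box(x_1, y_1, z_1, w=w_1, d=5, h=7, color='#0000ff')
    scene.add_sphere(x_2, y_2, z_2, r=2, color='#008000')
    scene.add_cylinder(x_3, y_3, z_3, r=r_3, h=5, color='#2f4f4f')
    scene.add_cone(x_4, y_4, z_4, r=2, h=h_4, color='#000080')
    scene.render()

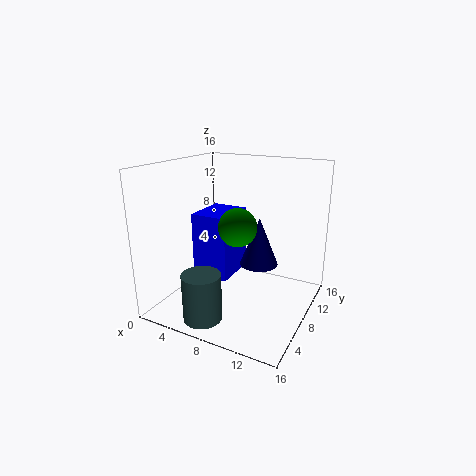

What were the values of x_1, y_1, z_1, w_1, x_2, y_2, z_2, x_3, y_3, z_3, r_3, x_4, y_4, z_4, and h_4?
x_1 = 4
y_1 = 5
z_1 = 4
w_1 = 4
x_2 = 9
y_2 = 6
z_2 = 10
x_3 = 7
y_3 = 2
z_3 = 1
r_3 = 2
x_4 = 11
y_4 = 7
z_4 = 6
h_4 = 5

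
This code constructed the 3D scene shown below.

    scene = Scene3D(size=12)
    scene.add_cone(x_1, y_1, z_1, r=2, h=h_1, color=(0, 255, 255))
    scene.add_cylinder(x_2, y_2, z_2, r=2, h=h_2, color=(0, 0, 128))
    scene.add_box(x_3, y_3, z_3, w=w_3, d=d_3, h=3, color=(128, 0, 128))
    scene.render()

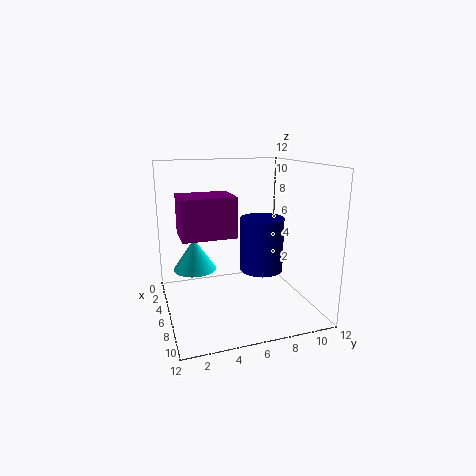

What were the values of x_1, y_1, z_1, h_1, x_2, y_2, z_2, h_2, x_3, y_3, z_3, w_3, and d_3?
x_1 = 2; y_1 = 3; z_1 = 2; h_1 = 3; x_2 = 4; y_2 = 9; z_2 = 2; h_2 = 5; x_3 = 6; y_3 = 1; z_3 = 7; w_3 = 3; d_3 = 4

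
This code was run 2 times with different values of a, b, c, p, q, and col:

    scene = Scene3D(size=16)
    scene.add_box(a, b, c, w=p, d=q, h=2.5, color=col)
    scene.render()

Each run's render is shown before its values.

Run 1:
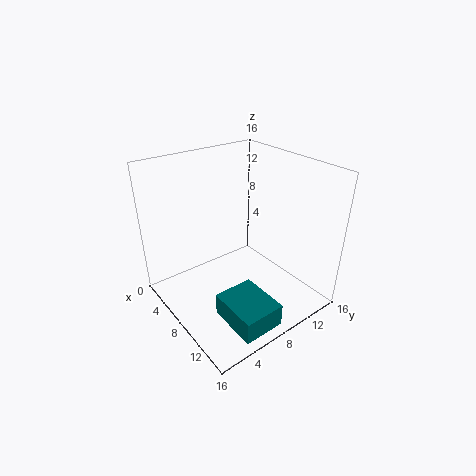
a = 10, b = 3.5, c = 1, p = 5.5, q = 4.5, col = 'teal'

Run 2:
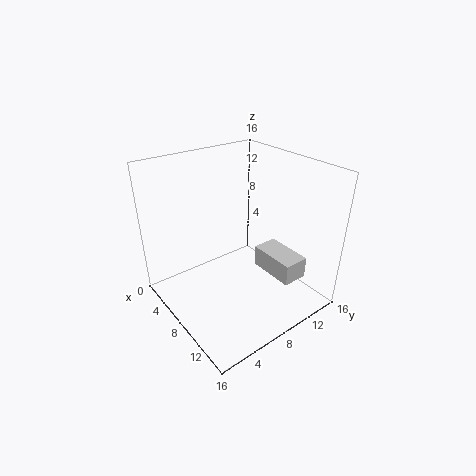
a = 7.5, b = 11, c = 3, p = 5.5, q = 3, col = 'lightgray'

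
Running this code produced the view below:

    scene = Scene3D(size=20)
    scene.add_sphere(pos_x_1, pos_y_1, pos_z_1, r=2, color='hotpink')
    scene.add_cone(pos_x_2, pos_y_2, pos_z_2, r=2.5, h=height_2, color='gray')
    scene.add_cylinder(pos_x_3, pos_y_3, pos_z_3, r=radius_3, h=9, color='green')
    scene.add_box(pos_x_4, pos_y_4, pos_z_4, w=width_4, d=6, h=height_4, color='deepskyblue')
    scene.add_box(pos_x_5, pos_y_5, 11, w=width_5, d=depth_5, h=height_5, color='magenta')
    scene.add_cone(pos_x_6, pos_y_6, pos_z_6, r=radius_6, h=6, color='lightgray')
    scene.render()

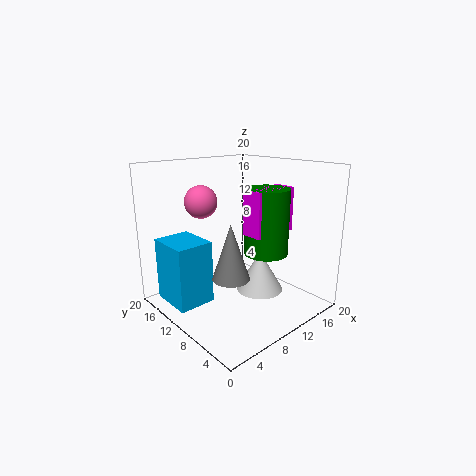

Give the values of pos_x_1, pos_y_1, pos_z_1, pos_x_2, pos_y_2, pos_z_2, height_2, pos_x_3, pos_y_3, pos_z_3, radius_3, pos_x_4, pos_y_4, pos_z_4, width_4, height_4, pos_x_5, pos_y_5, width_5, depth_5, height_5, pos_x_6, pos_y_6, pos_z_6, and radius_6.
pos_x_1 = 4
pos_y_1 = 10
pos_z_1 = 16
pos_x_2 = 7
pos_y_2 = 8
pos_z_2 = 5.5
height_2 = 7.5
pos_x_3 = 12.5
pos_y_3 = 7
pos_z_3 = 8
radius_3 = 3
pos_x_4 = 0.5
pos_y_4 = 10
pos_z_4 = 2
width_4 = 5
height_4 = 8.5
pos_x_5 = 9.5
pos_y_5 = 5.5
width_5 = 6.5
depth_5 = 3
height_5 = 6
pos_x_6 = 14
pos_y_6 = 9.5
pos_z_6 = 1
radius_6 = 3.5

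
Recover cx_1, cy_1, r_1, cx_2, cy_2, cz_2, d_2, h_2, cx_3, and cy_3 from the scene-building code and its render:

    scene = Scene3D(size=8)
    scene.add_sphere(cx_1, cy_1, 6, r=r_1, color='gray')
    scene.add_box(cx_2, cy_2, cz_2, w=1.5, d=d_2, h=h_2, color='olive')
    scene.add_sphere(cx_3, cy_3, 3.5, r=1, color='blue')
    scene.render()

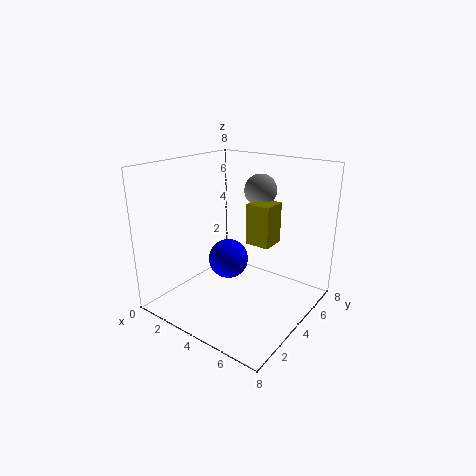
cx_1 = 3.5; cy_1 = 7; r_1 = 1; cx_2 = 3.5; cy_2 = 5.5; cz_2 = 3; d_2 = 1.5; h_2 = 2.5; cx_3 = 4.5; cy_3 = 2.5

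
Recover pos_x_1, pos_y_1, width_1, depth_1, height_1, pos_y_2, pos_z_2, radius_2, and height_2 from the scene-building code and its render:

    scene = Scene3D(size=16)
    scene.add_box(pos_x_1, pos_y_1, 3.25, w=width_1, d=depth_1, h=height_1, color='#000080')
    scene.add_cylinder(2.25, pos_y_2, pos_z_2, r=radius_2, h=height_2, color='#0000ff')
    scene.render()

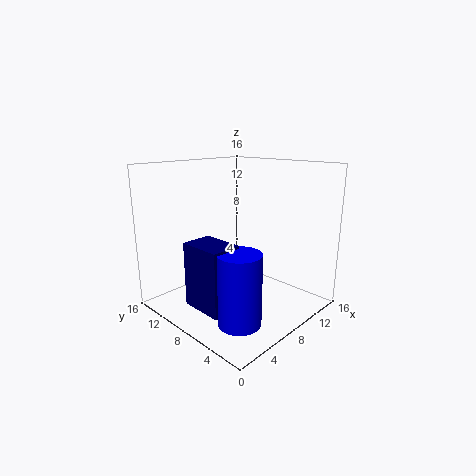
pos_x_1 = 0.25, pos_y_1 = 3.25, width_1 = 3, depth_1 = 4.25, height_1 = 6.25, pos_y_2 = 2.25, pos_z_2 = 2.5, radius_2 = 2, height_2 = 6.75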